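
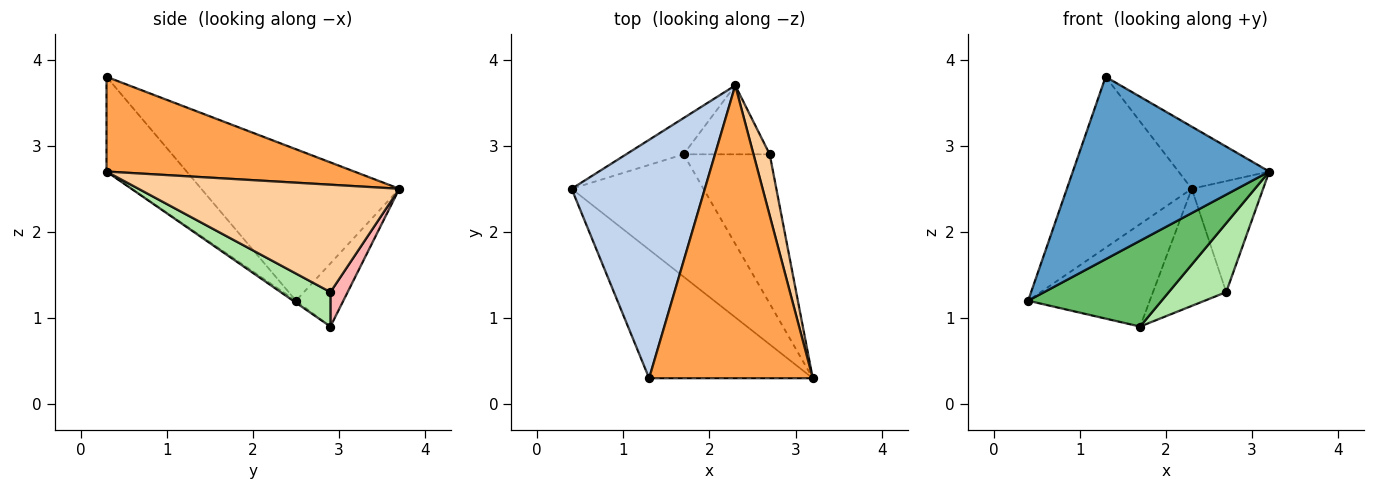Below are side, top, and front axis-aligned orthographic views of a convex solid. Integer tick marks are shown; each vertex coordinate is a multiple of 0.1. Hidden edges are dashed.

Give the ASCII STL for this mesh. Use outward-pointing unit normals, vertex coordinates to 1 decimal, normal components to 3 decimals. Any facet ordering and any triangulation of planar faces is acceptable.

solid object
 facet normal -0.316 -0.775 -0.547
  outer loop
   vertex 1.3 0.3 3.8
   vertex 0.4 2.5 1.2
   vertex 3.2 0.3 2.7
  endloop
 endfacet
 facet normal -0.679 0.428 0.597
  outer loop
   vertex 1.3 0.3 3.8
   vertex 2.3 3.7 2.5
   vertex 0.4 2.5 1.2
  endloop
 endfacet
 facet normal 0.493 0.181 0.851
  outer loop
   vertex 1.3 0.3 3.8
   vertex 3.2 0.3 2.7
   vertex 2.3 3.7 2.5
  endloop
 endfacet
 facet normal 0.954 0.261 0.144
  outer loop
   vertex 2.7 2.9 1.3
   vertex 2.3 3.7 2.5
   vertex 3.2 0.3 2.7
  endloop
 endfacet
 facet normal -0.012 -0.574 -0.819
  outer loop
   vertex 1.7 2.9 0.9
   vertex 3.2 0.3 2.7
   vertex 0.4 2.5 1.2
  endloop
 endfacet
 facet normal 0.341 -0.394 -0.853
  outer loop
   vertex 1.7 2.9 0.9
   vertex 2.7 2.9 1.3
   vertex 3.2 0.3 2.7
  endloop
 endfacet
 facet normal -0.345 0.885 -0.313
  outer loop
   vertex 1.7 2.9 0.9
   vertex 0.4 2.5 1.2
   vertex 2.3 3.7 2.5
  endloop
 endfacet
 facet normal 0.199 0.845 -0.497
  outer loop
   vertex 1.7 2.9 0.9
   vertex 2.3 3.7 2.5
   vertex 2.7 2.9 1.3
  endloop
 endfacet
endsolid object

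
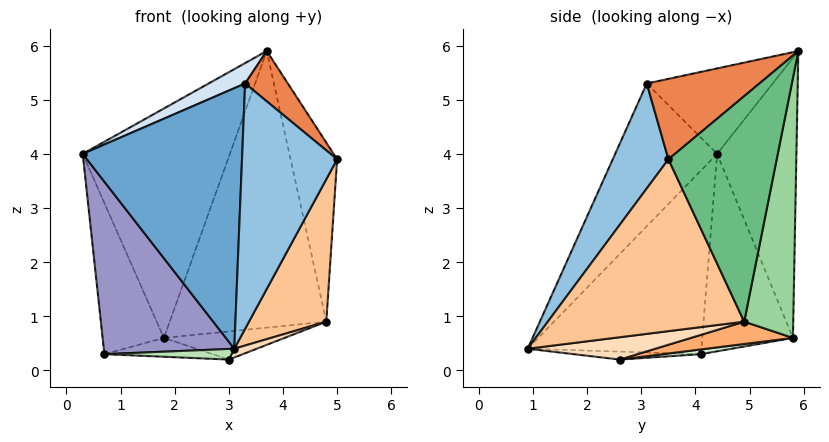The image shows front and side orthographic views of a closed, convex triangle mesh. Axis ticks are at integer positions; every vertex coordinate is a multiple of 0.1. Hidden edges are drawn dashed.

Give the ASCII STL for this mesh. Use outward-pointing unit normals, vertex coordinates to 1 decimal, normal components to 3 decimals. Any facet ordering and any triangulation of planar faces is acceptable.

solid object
 facet normal -0.500 -0.782 0.372
  outer loop
   vertex 3.3 3.1 5.3
   vertex 0.3 4.4 4.0
   vertex 3.1 0.9 0.4
  endloop
 endfacet
 facet normal 0.474 -0.810 0.344
  outer loop
   vertex 3.3 3.1 5.3
   vertex 3.1 0.9 0.4
   vertex 5.0 3.5 3.9
  endloop
 endfacet
 facet normal -0.469 0.870 0.152
  outer loop
   vertex 3.7 5.9 5.9
   vertex 1.8 5.8 0.6
   vertex 0.3 4.4 4.0
  endloop
 endfacet
 facet normal -0.440 -0.128 0.889
  outer loop
   vertex 3.7 5.9 5.9
   vertex 0.3 4.4 4.0
   vertex 3.3 3.1 5.3
  endloop
 endfacet
 facet normal 0.650 -0.247 0.719
  outer loop
   vertex 3.7 5.9 5.9
   vertex 3.3 3.1 5.3
   vertex 5.0 3.5 3.9
  endloop
 endfacet
 facet normal 0.151 0.178 -0.972
  outer loop
   vertex 4.8 4.9 0.9
   vertex 3.0 2.6 0.2
   vertex 1.8 5.8 0.6
  endloop
 endfacet
 facet normal 0.906 -0.357 -0.227
  outer loop
   vertex 4.8 4.9 0.9
   vertex 5.0 3.5 3.9
   vertex 3.1 0.9 0.4
  endloop
 endfacet
 facet normal 0.447 -0.079 -0.891
  outer loop
   vertex 4.8 4.9 0.9
   vertex 3.1 0.9 0.4
   vertex 3.0 2.6 0.2
  endloop
 endfacet
 facet normal 0.912 0.392 0.122
  outer loop
   vertex 4.8 4.9 0.9
   vertex 3.7 5.9 5.9
   vertex 5.0 3.5 3.9
  endloop
 endfacet
 facet normal 0.296 0.947 -0.124
  outer loop
   vertex 4.8 4.9 0.9
   vertex 1.8 5.8 0.6
   vertex 3.7 5.9 5.9
  endloop
 endfacet
 facet normal -0.123 -0.123 -0.985
  outer loop
   vertex 0.7 4.1 0.3
   vertex 3.0 2.6 0.2
   vertex 3.1 0.9 0.4
  endloop
 endfacet
 facet normal 0.050 0.142 -0.989
  outer loop
   vertex 0.7 4.1 0.3
   vertex 1.8 5.8 0.6
   vertex 3.0 2.6 0.2
  endloop
 endfacet
 facet normal -0.799 -0.600 -0.038
  outer loop
   vertex 0.7 4.1 0.3
   vertex 3.1 0.9 0.4
   vertex 0.3 4.4 4.0
  endloop
 endfacet
 facet normal -0.821 0.555 -0.134
  outer loop
   vertex 0.7 4.1 0.3
   vertex 0.3 4.4 4.0
   vertex 1.8 5.8 0.6
  endloop
 endfacet
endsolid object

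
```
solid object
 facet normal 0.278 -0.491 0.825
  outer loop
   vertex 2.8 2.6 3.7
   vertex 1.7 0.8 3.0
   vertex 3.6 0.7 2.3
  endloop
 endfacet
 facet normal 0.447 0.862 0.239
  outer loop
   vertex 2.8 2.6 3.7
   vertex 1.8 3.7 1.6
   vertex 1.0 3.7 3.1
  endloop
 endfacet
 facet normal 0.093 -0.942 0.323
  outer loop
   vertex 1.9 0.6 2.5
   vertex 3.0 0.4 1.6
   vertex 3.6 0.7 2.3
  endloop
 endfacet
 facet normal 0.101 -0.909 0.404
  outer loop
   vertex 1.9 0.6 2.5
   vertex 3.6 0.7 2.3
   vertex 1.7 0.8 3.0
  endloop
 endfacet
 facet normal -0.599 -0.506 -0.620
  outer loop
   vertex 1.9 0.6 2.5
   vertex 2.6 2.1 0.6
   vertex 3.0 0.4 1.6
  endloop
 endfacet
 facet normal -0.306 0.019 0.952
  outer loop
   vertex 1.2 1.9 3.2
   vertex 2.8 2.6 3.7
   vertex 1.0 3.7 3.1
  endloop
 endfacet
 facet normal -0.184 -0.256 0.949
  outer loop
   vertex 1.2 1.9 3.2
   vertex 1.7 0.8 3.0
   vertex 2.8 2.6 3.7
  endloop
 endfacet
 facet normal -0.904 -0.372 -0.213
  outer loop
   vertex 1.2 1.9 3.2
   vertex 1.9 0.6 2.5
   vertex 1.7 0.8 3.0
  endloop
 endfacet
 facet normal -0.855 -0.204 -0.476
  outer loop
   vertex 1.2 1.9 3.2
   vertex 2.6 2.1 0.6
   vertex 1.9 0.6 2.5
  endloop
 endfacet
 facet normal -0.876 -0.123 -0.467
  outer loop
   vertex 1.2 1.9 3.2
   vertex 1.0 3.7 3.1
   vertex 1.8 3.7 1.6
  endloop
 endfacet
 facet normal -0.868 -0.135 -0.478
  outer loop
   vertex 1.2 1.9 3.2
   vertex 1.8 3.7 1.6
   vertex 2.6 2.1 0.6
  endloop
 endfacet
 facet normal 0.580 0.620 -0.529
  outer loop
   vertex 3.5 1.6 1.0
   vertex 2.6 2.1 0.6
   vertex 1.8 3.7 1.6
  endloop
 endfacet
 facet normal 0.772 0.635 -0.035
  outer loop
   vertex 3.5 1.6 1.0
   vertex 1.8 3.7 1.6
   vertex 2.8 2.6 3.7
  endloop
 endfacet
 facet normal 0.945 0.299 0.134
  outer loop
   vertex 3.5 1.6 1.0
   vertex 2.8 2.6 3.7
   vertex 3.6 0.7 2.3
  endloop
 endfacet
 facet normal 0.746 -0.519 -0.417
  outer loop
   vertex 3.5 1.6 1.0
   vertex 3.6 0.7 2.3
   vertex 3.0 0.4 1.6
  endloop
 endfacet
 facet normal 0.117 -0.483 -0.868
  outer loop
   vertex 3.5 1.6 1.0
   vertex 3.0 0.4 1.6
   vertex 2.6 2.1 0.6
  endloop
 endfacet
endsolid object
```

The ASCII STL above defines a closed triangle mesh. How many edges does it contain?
24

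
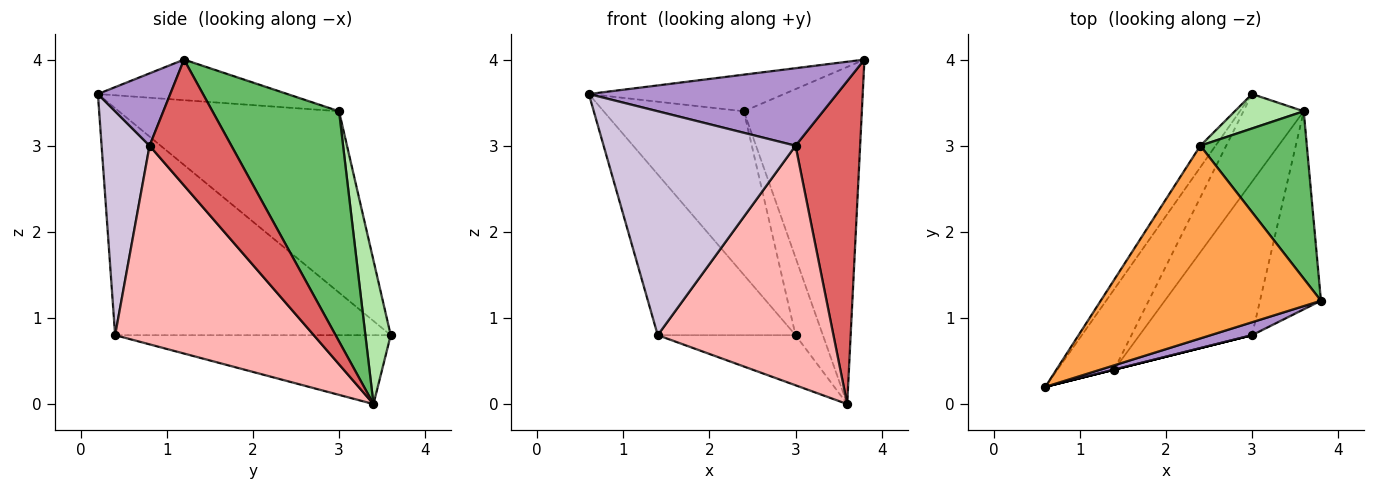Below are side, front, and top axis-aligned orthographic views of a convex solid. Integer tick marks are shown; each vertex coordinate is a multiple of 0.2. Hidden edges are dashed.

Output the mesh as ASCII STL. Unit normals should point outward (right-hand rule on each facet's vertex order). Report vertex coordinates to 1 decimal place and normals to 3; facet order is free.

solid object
 facet normal -0.873 0.436 -0.218
  outer loop
   vertex 1.4 0.4 0.8
   vertex 0.6 0.2 3.6
   vertex 3.0 3.6 0.8
  endloop
 endfacet
 facet normal -0.704 0.352 -0.616
  outer loop
   vertex 1.4 0.4 0.8
   vertex 3.0 3.6 0.8
   vertex 3.6 3.4 0.0
  endloop
 endfacet
 facet normal -0.178 0.184 0.967
  outer loop
   vertex 2.4 3.0 3.4
   vertex 0.6 0.2 3.6
   vertex 3.8 1.2 4.0
  endloop
 endfacet
 facet normal -0.841 0.536 -0.071
  outer loop
   vertex 2.4 3.0 3.4
   vertex 3.0 3.6 0.8
   vertex 0.6 0.2 3.6
  endloop
 endfacet
 facet normal 0.693 0.646 0.321
  outer loop
   vertex 2.4 3.0 3.4
   vertex 3.8 1.2 4.0
   vertex 3.6 3.4 0.0
  endloop
 endfacet
 facet normal 0.646 0.698 0.310
  outer loop
   vertex 2.4 3.0 3.4
   vertex 3.6 3.4 0.0
   vertex 3.0 3.6 0.8
  endloop
 endfacet
 facet normal 0.734 -0.579 -0.355
  outer loop
   vertex 3.0 0.8 3.0
   vertex 3.6 3.4 0.0
   vertex 3.8 1.2 4.0
  endloop
 endfacet
 facet normal 0.690 -0.610 -0.391
  outer loop
   vertex 3.0 0.8 3.0
   vertex 1.4 0.4 0.8
   vertex 3.6 3.4 0.0
  endloop
 endfacet
 facet normal 0.276 -0.948 0.158
  outer loop
   vertex 3.0 0.8 3.0
   vertex 3.8 1.2 4.0
   vertex 0.6 0.2 3.6
  endloop
 endfacet
 facet normal 0.243 -0.970 0.000
  outer loop
   vertex 3.0 0.8 3.0
   vertex 0.6 0.2 3.6
   vertex 1.4 0.4 0.8
  endloop
 endfacet
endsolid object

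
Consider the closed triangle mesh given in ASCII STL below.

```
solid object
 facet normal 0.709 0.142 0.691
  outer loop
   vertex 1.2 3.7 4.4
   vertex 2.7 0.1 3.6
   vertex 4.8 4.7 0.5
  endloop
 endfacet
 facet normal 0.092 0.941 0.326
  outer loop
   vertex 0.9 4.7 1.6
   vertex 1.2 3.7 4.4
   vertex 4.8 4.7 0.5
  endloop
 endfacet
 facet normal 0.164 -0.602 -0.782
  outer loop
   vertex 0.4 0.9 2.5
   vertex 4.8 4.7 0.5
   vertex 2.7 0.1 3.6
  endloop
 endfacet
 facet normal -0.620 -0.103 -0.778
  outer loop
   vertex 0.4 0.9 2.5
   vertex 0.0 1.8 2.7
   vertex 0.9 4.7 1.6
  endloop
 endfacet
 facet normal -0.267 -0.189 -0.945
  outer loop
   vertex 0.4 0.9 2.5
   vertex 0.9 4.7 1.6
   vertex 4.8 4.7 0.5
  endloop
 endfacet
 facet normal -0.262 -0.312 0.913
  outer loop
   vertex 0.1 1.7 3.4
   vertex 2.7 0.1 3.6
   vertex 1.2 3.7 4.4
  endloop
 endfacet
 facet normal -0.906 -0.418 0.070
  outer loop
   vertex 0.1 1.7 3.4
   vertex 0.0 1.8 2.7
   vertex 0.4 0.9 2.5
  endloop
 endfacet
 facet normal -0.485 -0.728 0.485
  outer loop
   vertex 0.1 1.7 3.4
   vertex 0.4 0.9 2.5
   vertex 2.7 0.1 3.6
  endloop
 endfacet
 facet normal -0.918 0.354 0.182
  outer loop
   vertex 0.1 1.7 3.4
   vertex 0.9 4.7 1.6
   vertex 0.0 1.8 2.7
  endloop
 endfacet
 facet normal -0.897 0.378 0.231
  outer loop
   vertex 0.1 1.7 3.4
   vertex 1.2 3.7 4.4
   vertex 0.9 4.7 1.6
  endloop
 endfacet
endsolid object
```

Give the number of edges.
15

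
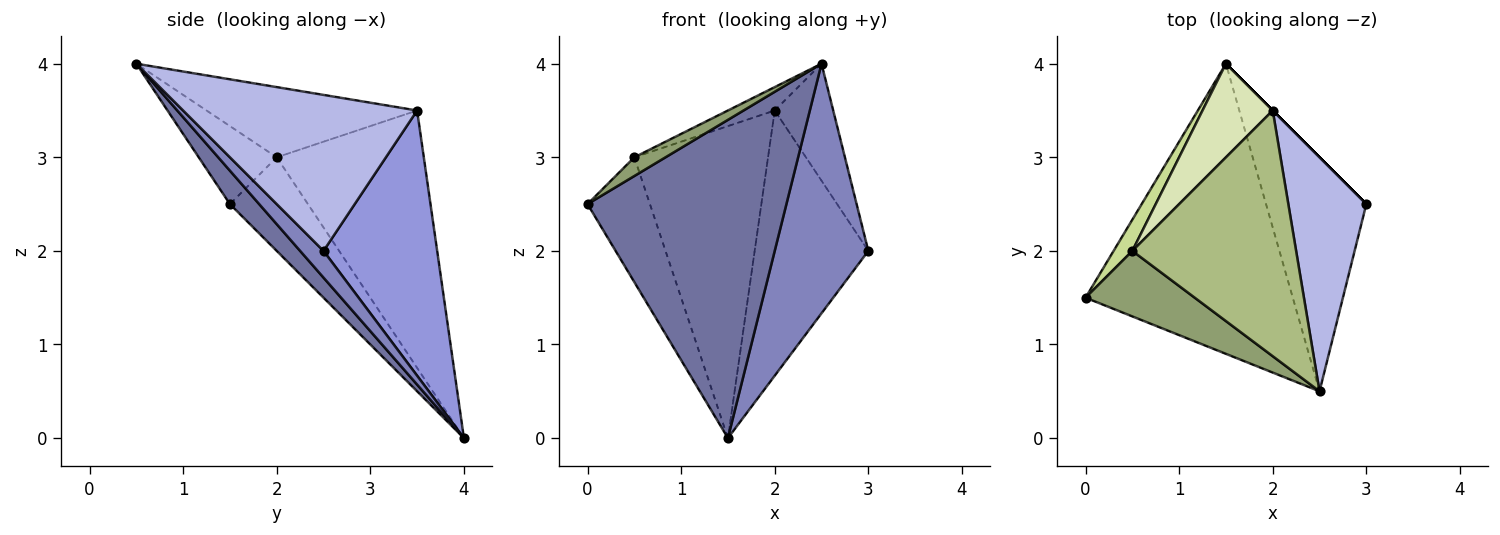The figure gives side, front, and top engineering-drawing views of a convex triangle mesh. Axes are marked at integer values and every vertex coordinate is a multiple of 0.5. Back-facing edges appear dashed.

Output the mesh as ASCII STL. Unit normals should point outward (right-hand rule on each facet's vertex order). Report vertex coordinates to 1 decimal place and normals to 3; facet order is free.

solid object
 facet normal 0.108 -0.735 -0.670
  outer loop
   vertex 2.5 0.5 4.0
   vertex 0.0 1.5 2.5
   vertex 1.5 4.0 0.0
  endloop
 endfacet
 facet normal 0.179 -0.718 -0.673
  outer loop
   vertex 2.5 0.5 4.0
   vertex 1.5 4.0 0.0
   vertex 3.0 2.5 2.0
  endloop
 endfacet
 facet normal 0.707 0.707 0.000
  outer loop
   vertex 2.0 3.5 3.5
   vertex 3.0 2.5 2.0
   vertex 1.5 4.0 0.0
  endloop
 endfacet
 facet normal 0.873 0.218 0.436
  outer loop
   vertex 2.0 3.5 3.5
   vertex 2.5 0.5 4.0
   vertex 3.0 2.5 2.0
  endloop
 endfacet
 facet normal -0.566 -0.226 0.793
  outer loop
   vertex 0.5 2.0 3.0
   vertex 0.0 1.5 2.5
   vertex 2.5 0.5 4.0
  endloop
 endfacet
 facet normal -0.392 0.087 0.916
  outer loop
   vertex 0.5 2.0 3.0
   vertex 2.5 0.5 4.0
   vertex 2.0 3.5 3.5
  endloop
 endfacet
 facet normal -0.772 0.617 0.154
  outer loop
   vertex 0.5 2.0 3.0
   vertex 1.5 4.0 0.0
   vertex 0.0 1.5 2.5
  endloop
 endfacet
 facet normal -0.725 0.659 0.198
  outer loop
   vertex 0.5 2.0 3.0
   vertex 2.0 3.5 3.5
   vertex 1.5 4.0 0.0
  endloop
 endfacet
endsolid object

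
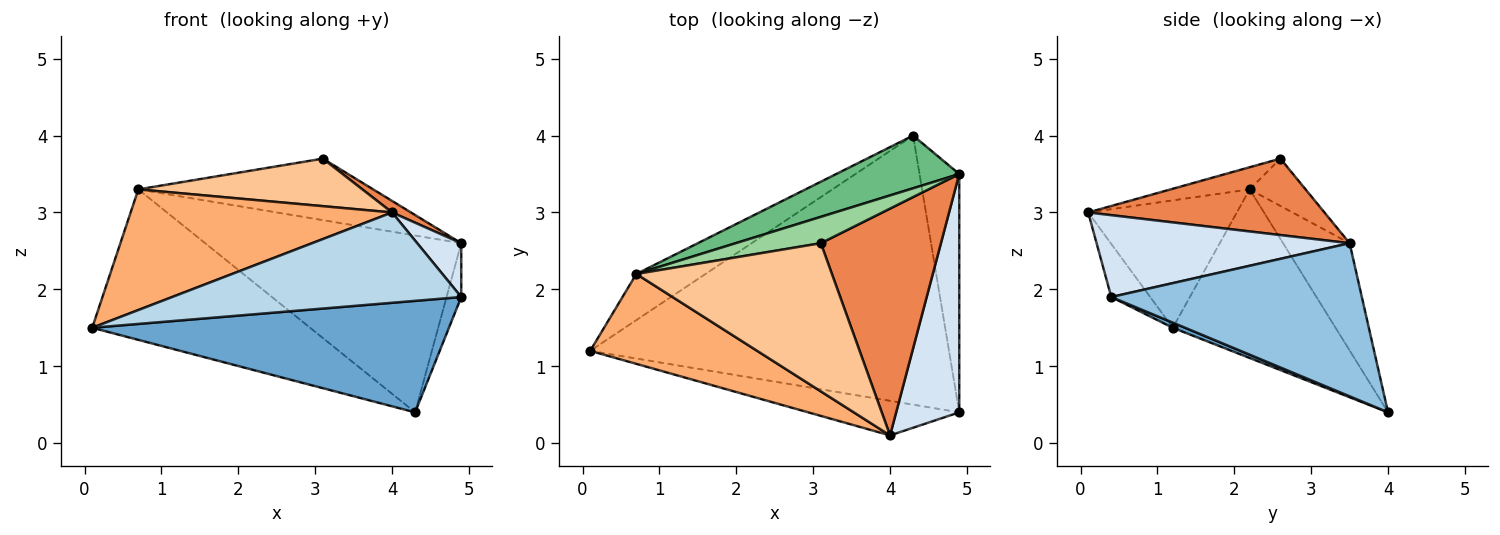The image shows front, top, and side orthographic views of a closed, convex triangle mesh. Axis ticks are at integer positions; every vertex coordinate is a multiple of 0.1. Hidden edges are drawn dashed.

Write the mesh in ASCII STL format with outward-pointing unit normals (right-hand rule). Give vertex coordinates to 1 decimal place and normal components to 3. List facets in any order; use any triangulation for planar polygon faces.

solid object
 facet normal 0.013 -0.383 -0.924
  outer loop
   vertex 4.3 4.0 0.4
   vertex 4.9 0.4 1.9
   vertex 0.1 1.2 1.5
  endloop
 endfacet
 facet normal 0.966 0.057 -0.251
  outer loop
   vertex 4.9 3.5 2.6
   vertex 4.9 0.4 1.9
   vertex 4.3 4.0 0.4
  endloop
 endfacet
 facet normal -0.125 -0.927 -0.355
  outer loop
   vertex 4.0 0.1 3.0
   vertex 0.1 1.2 1.5
   vertex 4.9 0.4 1.9
  endloop
 endfacet
 facet normal 0.785 -0.137 0.605
  outer loop
   vertex 4.0 0.1 3.0
   vertex 4.9 0.4 1.9
   vertex 4.9 3.5 2.6
  endloop
 endfacet
 facet normal 0.536 -0.043 0.843
  outer loop
   vertex 4.0 0.1 3.0
   vertex 4.9 3.5 2.6
   vertex 3.1 2.6 3.7
  endloop
 endfacet
 facet normal -0.415 -0.730 0.544
  outer loop
   vertex 0.7 2.2 3.3
   vertex 0.1 1.2 1.5
   vertex 4.0 0.1 3.0
  endloop
 endfacet
 facet normal -0.107 -0.304 0.947
  outer loop
   vertex 0.7 2.2 3.3
   vertex 4.0 0.1 3.0
   vertex 3.1 2.6 3.7
  endloop
 endfacet
 facet normal -0.581 0.778 -0.239
  outer loop
   vertex 0.7 2.2 3.3
   vertex 4.3 4.0 0.4
   vertex 0.1 1.2 1.5
  endloop
 endfacet
 facet normal -0.242 0.930 0.277
  outer loop
   vertex 0.7 2.2 3.3
   vertex 4.9 3.5 2.6
   vertex 4.3 4.0 0.4
  endloop
 endfacet
 facet normal -0.214 0.898 0.385
  outer loop
   vertex 0.7 2.2 3.3
   vertex 3.1 2.6 3.7
   vertex 4.9 3.5 2.6
  endloop
 endfacet
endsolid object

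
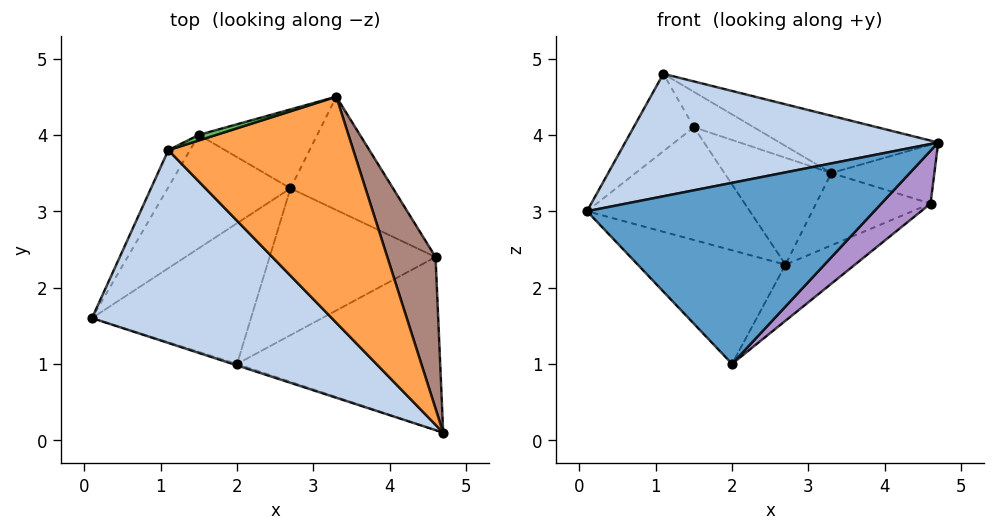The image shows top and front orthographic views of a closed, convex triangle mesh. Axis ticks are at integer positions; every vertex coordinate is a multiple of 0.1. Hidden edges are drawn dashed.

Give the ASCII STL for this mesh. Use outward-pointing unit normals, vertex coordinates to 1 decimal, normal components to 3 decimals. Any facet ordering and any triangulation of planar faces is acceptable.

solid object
 facet normal -0.309 -0.951 -0.008
  outer loop
   vertex 2.0 1.0 1.0
   vertex 4.7 0.1 3.9
   vertex 0.1 1.6 3.0
  endloop
 endfacet
 facet normal -0.322 -0.508 0.799
  outer loop
   vertex 1.1 3.8 4.8
   vertex 0.1 1.6 3.0
   vertex 4.7 0.1 3.9
  endloop
 endfacet
 facet normal 0.443 0.220 0.869
  outer loop
   vertex 1.1 3.8 4.8
   vertex 4.7 0.1 3.9
   vertex 3.3 4.5 3.5
  endloop
 endfacet
 facet normal -0.527 0.534 -0.661
  outer loop
   vertex 2.7 3.3 2.3
   vertex 2.0 1.0 1.0
   vertex 0.1 1.6 3.0
  endloop
 endfacet
 facet normal -0.217 0.964 0.151
  outer loop
   vertex 1.5 4.0 4.1
   vertex 1.1 3.8 4.8
   vertex 3.3 4.5 3.5
  endloop
 endfacet
 facet normal -0.388 0.741 -0.547
  outer loop
   vertex 1.5 4.0 4.1
   vertex 3.3 4.5 3.5
   vertex 2.7 3.3 2.3
  endloop
 endfacet
 facet normal -0.770 0.575 -0.276
  outer loop
   vertex 1.5 4.0 4.1
   vertex 0.1 1.6 3.0
   vertex 1.1 3.8 4.8
  endloop
 endfacet
 facet normal -0.546 0.591 -0.594
  outer loop
   vertex 1.5 4.0 4.1
   vertex 2.7 3.3 2.3
   vertex 0.1 1.6 3.0
  endloop
 endfacet
 facet normal 0.681 -0.214 -0.700
  outer loop
   vertex 4.6 2.4 3.1
   vertex 4.7 0.1 3.9
   vertex 2.0 1.0 1.0
  endloop
 endfacet
 facet normal 0.490 0.311 -0.814
  outer loop
   vertex 4.6 2.4 3.1
   vertex 2.0 1.0 1.0
   vertex 2.7 3.3 2.3
  endloop
 endfacet
 facet normal 0.657 0.273 0.703
  outer loop
   vertex 4.6 2.4 3.1
   vertex 3.3 4.5 3.5
   vertex 4.7 0.1 3.9
  endloop
 endfacet
 facet normal 0.521 0.459 -0.720
  outer loop
   vertex 4.6 2.4 3.1
   vertex 2.7 3.3 2.3
   vertex 3.3 4.5 3.5
  endloop
 endfacet
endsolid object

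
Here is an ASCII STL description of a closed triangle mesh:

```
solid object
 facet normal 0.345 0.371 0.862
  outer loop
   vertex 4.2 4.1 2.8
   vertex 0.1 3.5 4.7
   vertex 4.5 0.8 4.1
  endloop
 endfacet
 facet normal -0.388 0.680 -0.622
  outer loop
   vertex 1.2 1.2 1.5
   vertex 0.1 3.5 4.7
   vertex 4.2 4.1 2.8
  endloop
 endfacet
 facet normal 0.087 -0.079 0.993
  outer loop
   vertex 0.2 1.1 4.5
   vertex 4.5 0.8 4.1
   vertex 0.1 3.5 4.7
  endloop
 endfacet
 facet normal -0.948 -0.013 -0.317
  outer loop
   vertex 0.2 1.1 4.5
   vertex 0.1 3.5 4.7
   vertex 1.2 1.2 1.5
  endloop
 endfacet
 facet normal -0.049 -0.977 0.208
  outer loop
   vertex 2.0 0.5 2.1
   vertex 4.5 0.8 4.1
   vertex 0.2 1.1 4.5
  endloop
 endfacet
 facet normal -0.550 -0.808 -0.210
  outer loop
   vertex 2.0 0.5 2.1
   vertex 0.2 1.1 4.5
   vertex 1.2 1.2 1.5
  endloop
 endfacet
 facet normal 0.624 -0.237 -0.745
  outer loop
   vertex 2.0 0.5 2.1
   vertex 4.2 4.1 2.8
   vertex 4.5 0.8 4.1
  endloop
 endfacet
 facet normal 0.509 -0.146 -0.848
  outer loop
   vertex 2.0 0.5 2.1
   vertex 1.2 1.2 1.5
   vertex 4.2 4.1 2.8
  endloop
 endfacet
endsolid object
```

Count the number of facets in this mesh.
8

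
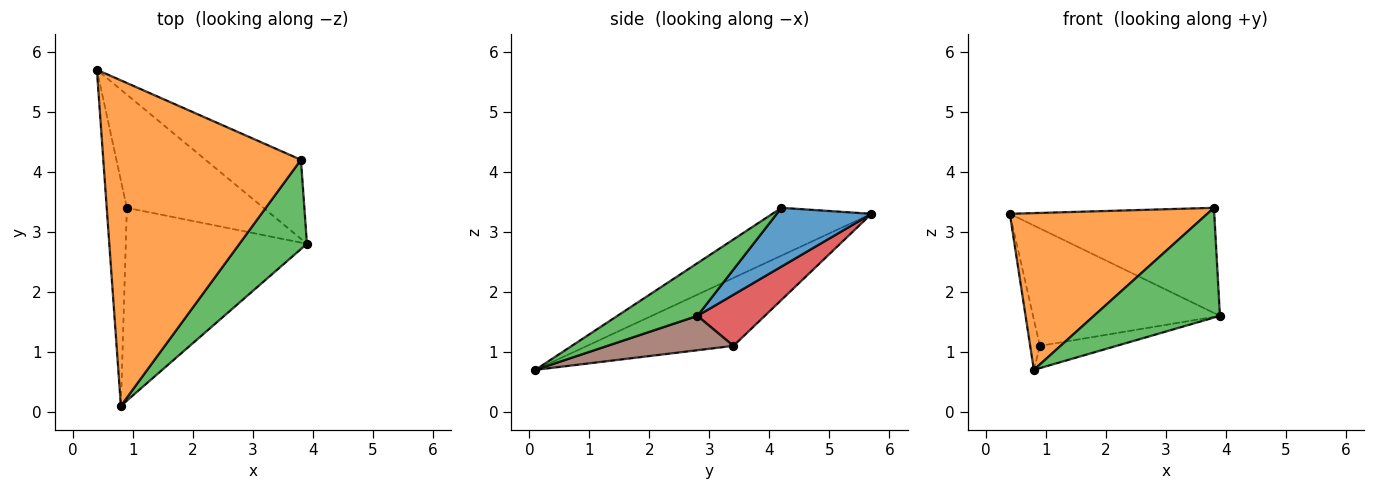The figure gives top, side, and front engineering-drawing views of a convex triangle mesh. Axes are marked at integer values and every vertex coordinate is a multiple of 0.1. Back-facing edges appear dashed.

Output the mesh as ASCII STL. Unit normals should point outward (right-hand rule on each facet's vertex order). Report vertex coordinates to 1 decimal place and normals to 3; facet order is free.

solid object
 facet normal 0.347 0.749 -0.564
  outer loop
   vertex 3.8 4.2 3.4
   vertex 3.9 2.8 1.6
   vertex 0.4 5.7 3.3
  endloop
 endfacet
 facet normal -0.213 -0.424 0.880
  outer loop
   vertex 3.8 4.2 3.4
   vertex 0.4 5.7 3.3
   vertex 0.8 0.1 0.7
  endloop
 endfacet
 facet normal 0.442 -0.696 0.566
  outer loop
   vertex 3.8 4.2 3.4
   vertex 0.8 0.1 0.7
   vertex 3.9 2.8 1.6
  endloop
 endfacet
 facet normal 0.251 0.697 -0.672
  outer loop
   vertex 0.9 3.4 1.1
   vertex 0.4 5.7 3.3
   vertex 3.9 2.8 1.6
  endloop
 endfacet
 facet normal -0.957 0.063 -0.284
  outer loop
   vertex 0.9 3.4 1.1
   vertex 0.8 0.1 0.7
   vertex 0.4 5.7 3.3
  endloop
 endfacet
 facet normal 0.185 0.113 -0.976
  outer loop
   vertex 0.9 3.4 1.1
   vertex 3.9 2.8 1.6
   vertex 0.8 0.1 0.7
  endloop
 endfacet
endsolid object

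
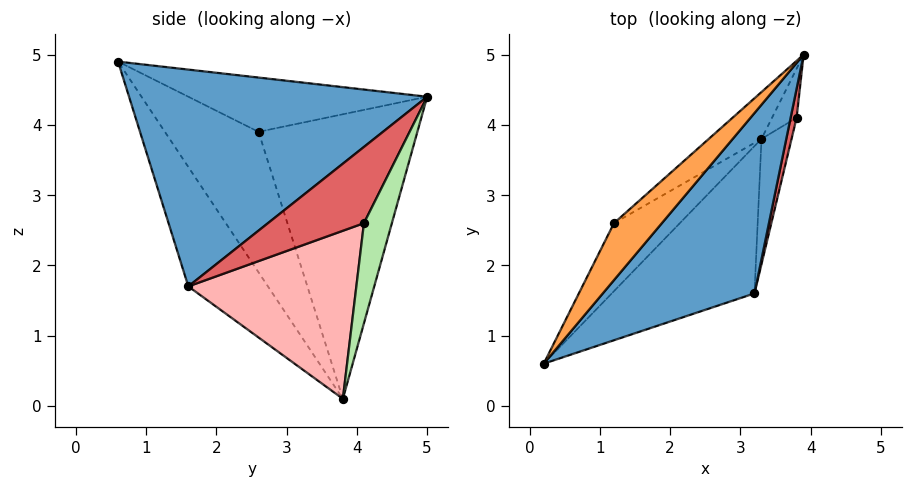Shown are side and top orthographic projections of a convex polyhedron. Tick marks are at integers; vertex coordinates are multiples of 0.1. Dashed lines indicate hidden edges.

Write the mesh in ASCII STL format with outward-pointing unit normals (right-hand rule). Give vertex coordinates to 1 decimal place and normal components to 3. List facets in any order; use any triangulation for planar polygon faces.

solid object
 facet normal 0.695 -0.529 0.486
  outer loop
   vertex 3.2 1.6 1.7
   vertex 3.9 5.0 4.4
   vertex 0.2 0.6 4.9
  endloop
 endfacet
 facet normal -0.567 -0.467 -0.678
  outer loop
   vertex 3.2 1.6 1.7
   vertex 0.2 0.6 4.9
   vertex 3.3 3.8 0.1
  endloop
 endfacet
 facet normal -0.613 0.577 0.541
  outer loop
   vertex 1.2 2.6 3.9
   vertex 0.2 0.6 4.9
   vertex 3.9 5.0 4.4
  endloop
 endfacet
 facet normal -0.880 0.234 -0.413
  outer loop
   vertex 1.2 2.6 3.9
   vertex 3.3 3.8 0.1
   vertex 0.2 0.6 4.9
  endloop
 endfacet
 facet normal -0.647 0.753 -0.120
  outer loop
   vertex 1.2 2.6 3.9
   vertex 3.9 5.0 4.4
   vertex 3.3 3.8 0.1
  endloop
 endfacet
 facet normal 0.911 0.346 -0.224
  outer loop
   vertex 3.8 4.1 2.6
   vertex 3.3 3.8 0.1
   vertex 3.9 5.0 4.4
  endloop
 endfacet
 facet normal 0.963 -0.258 0.076
  outer loop
   vertex 3.8 4.1 2.6
   vertex 3.9 5.0 4.4
   vertex 3.2 1.6 1.7
  endloop
 endfacet
 facet normal 0.970 -0.170 -0.174
  outer loop
   vertex 3.8 4.1 2.6
   vertex 3.2 1.6 1.7
   vertex 3.3 3.8 0.1
  endloop
 endfacet
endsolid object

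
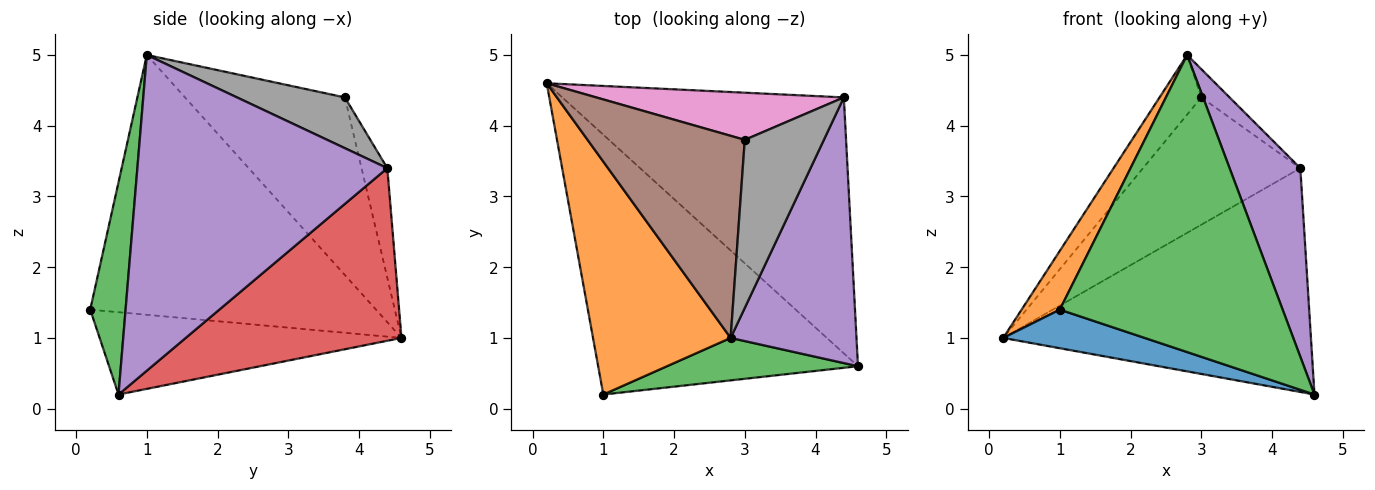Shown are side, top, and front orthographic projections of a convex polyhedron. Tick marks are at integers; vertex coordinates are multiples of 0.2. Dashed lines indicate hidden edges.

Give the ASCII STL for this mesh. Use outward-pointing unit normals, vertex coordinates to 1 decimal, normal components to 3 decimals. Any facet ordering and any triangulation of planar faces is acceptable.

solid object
 facet normal -0.299 -0.140 -0.944
  outer loop
   vertex 1.0 0.2 1.4
   vertex 0.2 4.6 1.0
   vertex 4.6 0.6 0.2
  endloop
 endfacet
 facet normal -0.878 -0.117 0.465
  outer loop
   vertex 2.8 1.0 5.0
   vertex 0.2 4.6 1.0
   vertex 1.0 0.2 1.4
  endloop
 endfacet
 facet normal 0.155 -0.978 0.140
  outer loop
   vertex 2.8 1.0 5.0
   vertex 1.0 0.2 1.4
   vertex 4.6 0.6 0.2
  endloop
 endfacet
 facet normal 0.419 0.598 -0.684
  outer loop
   vertex 4.4 4.4 3.4
   vertex 4.6 0.6 0.2
   vertex 0.2 4.6 1.0
  endloop
 endfacet
 facet normal 0.898 -0.254 0.358
  outer loop
   vertex 4.4 4.4 3.4
   vertex 2.8 1.0 5.0
   vertex 4.6 0.6 0.2
  endloop
 endfacet
 facet normal -0.735 0.192 0.650
  outer loop
   vertex 3.0 3.8 4.4
   vertex 0.2 4.6 1.0
   vertex 2.8 1.0 5.0
  endloop
 endfacet
 facet normal -0.152 0.927 0.343
  outer loop
   vertex 3.0 3.8 4.4
   vertex 4.4 4.4 3.4
   vertex 0.2 4.6 1.0
  endloop
 endfacet
 facet normal 0.535 0.140 0.833
  outer loop
   vertex 3.0 3.8 4.4
   vertex 2.8 1.0 5.0
   vertex 4.4 4.4 3.4
  endloop
 endfacet
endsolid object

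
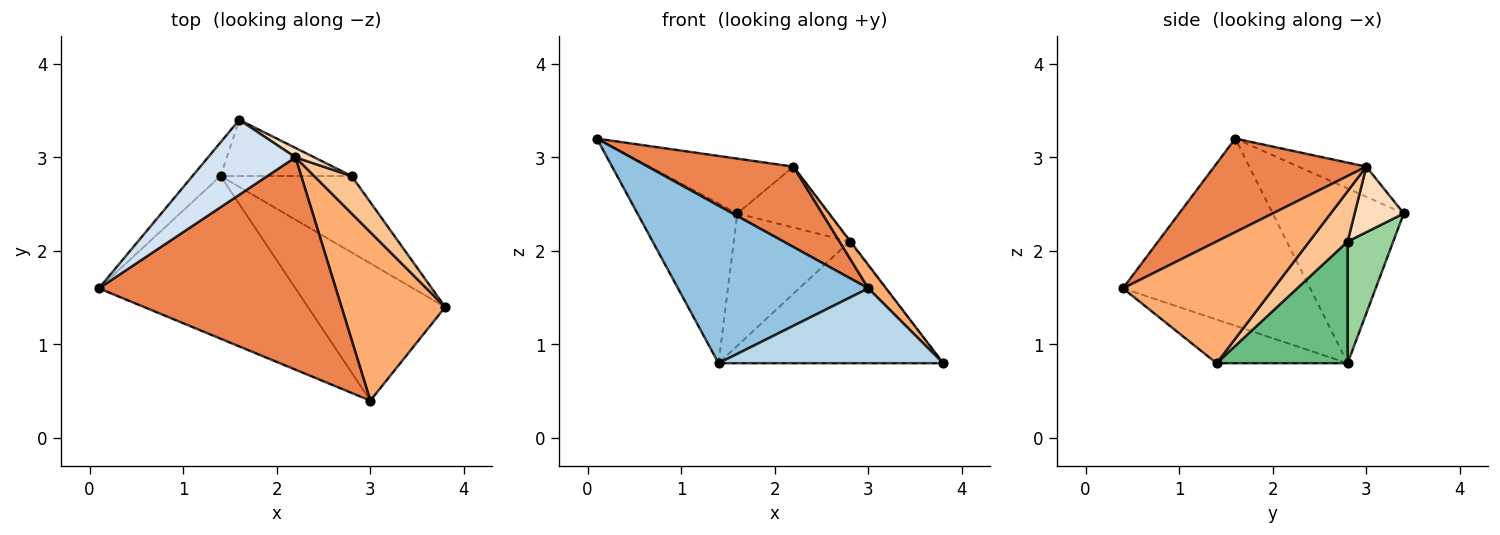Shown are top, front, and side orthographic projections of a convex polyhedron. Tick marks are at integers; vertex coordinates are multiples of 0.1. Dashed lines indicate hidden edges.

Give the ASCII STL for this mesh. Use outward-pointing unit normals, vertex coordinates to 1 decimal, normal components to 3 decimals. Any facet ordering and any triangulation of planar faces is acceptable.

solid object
 facet normal -0.789 0.601 -0.127
  outer loop
   vertex 1.4 2.8 0.8
   vertex 0.1 1.6 3.2
   vertex 1.6 3.4 2.4
  endloop
 endfacet
 facet normal -0.565 -0.574 -0.593
  outer loop
   vertex 1.4 2.8 0.8
   vertex 3.0 0.4 1.6
   vertex 0.1 1.6 3.2
  endloop
 endfacet
 facet normal -0.269 -0.461 -0.846
  outer loop
   vertex 1.4 2.8 0.8
   vertex 3.8 1.4 0.8
   vertex 3.0 0.4 1.6
  endloop
 endfacet
 facet normal -0.268 0.569 0.777
  outer loop
   vertex 2.2 3.0 2.9
   vertex 1.6 3.4 2.4
   vertex 0.1 1.6 3.2
  endloop
 endfacet
 facet normal 0.347 -0.332 0.877
  outer loop
   vertex 2.2 3.0 2.9
   vertex 0.1 1.6 3.2
   vertex 3.0 0.4 1.6
  endloop
 endfacet
 facet normal 0.758 -0.090 0.646
  outer loop
   vertex 2.2 3.0 2.9
   vertex 3.0 0.4 1.6
   vertex 3.8 1.4 0.8
  endloop
 endfacet
 facet normal 0.802 0.019 0.597
  outer loop
   vertex 2.8 2.8 2.1
   vertex 2.2 3.0 2.9
   vertex 3.8 1.4 0.8
  endloop
 endfacet
 facet normal 0.470 0.873 0.134
  outer loop
   vertex 2.8 2.8 2.1
   vertex 1.6 3.4 2.4
   vertex 2.2 3.0 2.9
  endloop
 endfacet
 facet normal 0.443 0.759 -0.477
  outer loop
   vertex 2.8 2.8 2.1
   vertex 3.8 1.4 0.8
   vertex 1.4 2.8 0.8
  endloop
 endfacet
 facet normal 0.341 0.865 -0.367
  outer loop
   vertex 2.8 2.8 2.1
   vertex 1.4 2.8 0.8
   vertex 1.6 3.4 2.4
  endloop
 endfacet
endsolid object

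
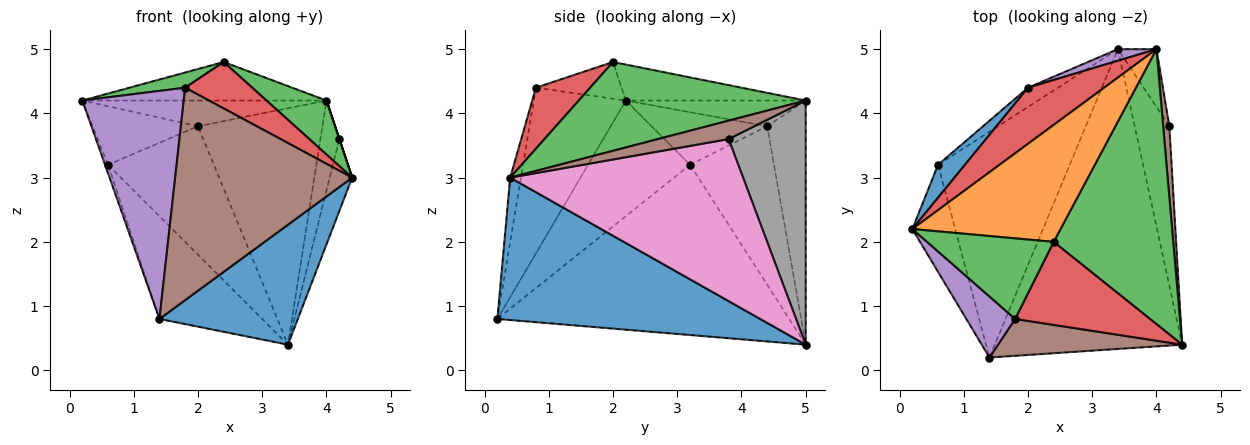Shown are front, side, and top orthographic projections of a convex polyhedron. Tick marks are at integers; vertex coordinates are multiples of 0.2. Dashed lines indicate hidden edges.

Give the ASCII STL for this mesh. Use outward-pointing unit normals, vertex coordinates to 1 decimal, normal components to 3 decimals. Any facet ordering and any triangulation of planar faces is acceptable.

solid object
 facet normal 0.577 -0.303 -0.759
  outer loop
   vertex 1.4 0.2 0.8
   vertex 3.4 5.0 0.4
   vertex 4.4 0.4 3.0
  endloop
 endfacet
 facet normal -0.225 0.305 0.925
  outer loop
   vertex 2.4 2.0 4.8
   vertex 4.0 5.0 4.2
   vertex 0.2 2.2 4.2
  endloop
 endfacet
 facet normal 0.589 -0.156 0.793
  outer loop
   vertex 2.4 2.0 4.8
   vertex 4.4 0.4 3.0
   vertex 4.0 5.0 4.2
  endloop
 endfacet
 facet normal -0.293 0.398 0.869
  outer loop
   vertex 2.0 4.4 3.8
   vertex 0.2 2.2 4.2
   vertex 4.0 5.0 4.2
  endloop
 endfacet
 facet normal -0.296 0.954 0.047
  outer loop
   vertex 2.0 4.4 3.8
   vertex 4.0 5.0 4.2
   vertex 3.4 5.0 0.4
  endloop
 endfacet
 facet normal 0.949 0.000 0.316
  outer loop
   vertex 4.2 3.8 3.6
   vertex 4.0 5.0 4.2
   vertex 4.4 0.4 3.0
  endloop
 endfacet
 facet normal 0.974 0.094 -0.208
  outer loop
   vertex 4.2 3.8 3.6
   vertex 4.4 0.4 3.0
   vertex 3.4 5.0 0.4
  endloop
 endfacet
 facet normal 0.960 0.236 -0.152
  outer loop
   vertex 4.2 3.8 3.6
   vertex 3.4 5.0 0.4
   vertex 4.0 5.0 4.2
  endloop
 endfacet
 facet normal -0.937 0.028 -0.347
  outer loop
   vertex 0.6 3.2 3.2
   vertex 1.4 0.2 0.8
   vertex 0.2 2.2 4.2
  endloop
 endfacet
 facet normal -0.762 0.268 -0.589
  outer loop
   vertex 0.6 3.2 3.2
   vertex 3.4 5.0 0.4
   vertex 1.4 0.2 0.8
  endloop
 endfacet
 facet normal -0.691 0.630 0.353
  outer loop
   vertex 0.6 3.2 3.2
   vertex 0.2 2.2 4.2
   vertex 2.0 4.4 3.8
  endloop
 endfacet
 facet normal -0.617 0.778 -0.117
  outer loop
   vertex 0.6 3.2 3.2
   vertex 2.0 4.4 3.8
   vertex 3.4 5.0 0.4
  endloop
 endfacet
 facet normal -0.274 -0.178 0.945
  outer loop
   vertex 1.8 0.8 4.4
   vertex 2.4 2.0 4.8
   vertex 0.2 2.2 4.2
  endloop
 endfacet
 facet normal 0.367 -0.454 0.812
  outer loop
   vertex 1.8 0.8 4.4
   vertex 4.4 0.4 3.0
   vertex 2.4 2.0 4.8
  endloop
 endfacet
 facet normal -0.660 -0.726 0.194
  outer loop
   vertex 1.8 0.8 4.4
   vertex 0.2 2.2 4.2
   vertex 1.4 0.2 0.8
  endloop
 endfacet
 facet normal -0.059 -0.984 0.171
  outer loop
   vertex 1.8 0.8 4.4
   vertex 1.4 0.2 0.8
   vertex 4.4 0.4 3.0
  endloop
 endfacet
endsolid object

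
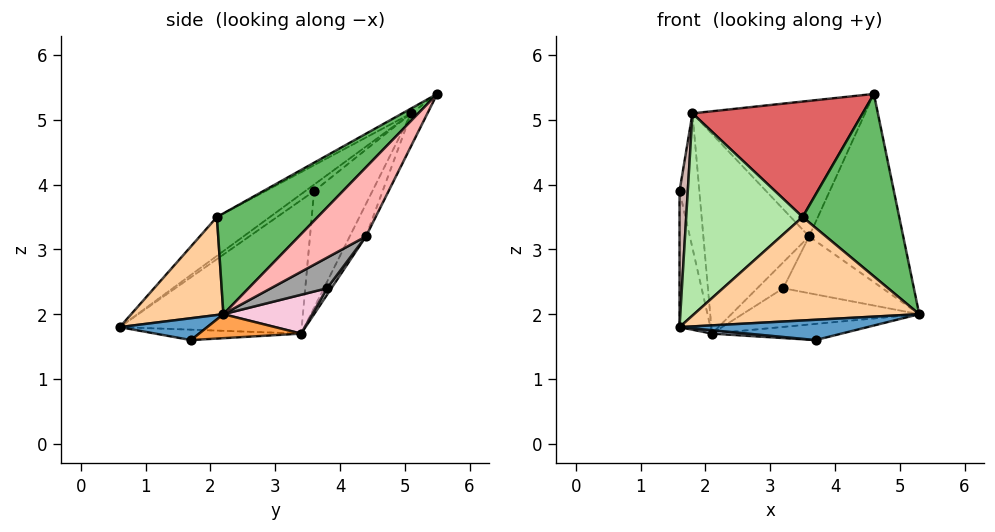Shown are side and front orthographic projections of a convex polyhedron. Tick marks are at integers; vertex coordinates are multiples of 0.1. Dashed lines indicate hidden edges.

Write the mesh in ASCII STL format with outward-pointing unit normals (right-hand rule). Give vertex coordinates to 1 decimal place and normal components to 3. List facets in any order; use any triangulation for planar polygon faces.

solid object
 facet normal 0.369 -0.793 -0.485
  outer loop
   vertex 3.7 1.7 1.6
   vertex 5.3 2.2 2.0
   vertex 1.6 0.6 1.8
  endloop
 endfacet
 facet normal -0.084 -0.021 -0.996
  outer loop
   vertex 2.1 3.4 1.7
   vertex 3.7 1.7 1.6
   vertex 1.6 0.6 1.8
  endloop
 endfacet
 facet normal 0.172 0.218 -0.961
  outer loop
   vertex 2.1 3.4 1.7
   vertex 5.3 2.2 2.0
   vertex 3.7 1.7 1.6
  endloop
 endfacet
 facet normal 0.353 -0.861 0.366
  outer loop
   vertex 3.5 2.1 3.5
   vertex 1.6 0.6 1.8
   vertex 5.3 2.2 2.0
  endloop
 endfacet
 facet normal 0.558 -0.535 0.634
  outer loop
   vertex 3.5 2.1 3.5
   vertex 5.3 2.2 2.0
   vertex 4.6 5.5 5.4
  endloop
 endfacet
 facet normal -0.257 -0.564 0.785
  outer loop
   vertex 1.8 5.1 5.1
   vertex 1.6 0.6 1.8
   vertex 3.5 2.1 3.5
  endloop
 endfacet
 facet normal -0.025 -0.481 0.876
  outer loop
   vertex 1.8 5.1 5.1
   vertex 3.5 2.1 3.5
   vertex 4.6 5.5 5.4
  endloop
 endfacet
 facet normal 0.482 0.676 -0.557
  outer loop
   vertex 3.6 4.4 3.2
   vertex 4.6 5.5 5.4
   vertex 5.3 2.2 2.0
  endloop
 endfacet
 facet normal -0.085 0.906 -0.414
  outer loop
   vertex 3.6 4.4 3.2
   vertex 1.8 5.1 5.1
   vertex 4.6 5.5 5.4
  endloop
 endfacet
 facet normal -0.135 0.881 -0.453
  outer loop
   vertex 3.6 4.4 3.2
   vertex 2.1 3.4 1.7
   vertex 1.8 5.1 5.1
  endloop
 endfacet
 facet normal -0.959 0.163 -0.233
  outer loop
   vertex 1.6 3.6 3.9
   vertex 2.1 3.4 1.7
   vertex 1.6 0.6 1.8
  endloop
 endfacet
 facet normal -0.524 -0.489 0.698
  outer loop
   vertex 1.6 3.6 3.9
   vertex 1.6 0.6 1.8
   vertex 1.8 5.1 5.1
  endloop
 endfacet
 facet normal -0.920 0.313 -0.237
  outer loop
   vertex 1.6 3.6 3.9
   vertex 1.8 5.1 5.1
   vertex 2.1 3.4 1.7
  endloop
 endfacet
 facet normal 0.285 0.567 -0.772
  outer loop
   vertex 3.2 3.8 2.4
   vertex 5.3 2.2 2.0
   vertex 2.1 3.4 1.7
  endloop
 endfacet
 facet normal 0.366 0.647 -0.669
  outer loop
   vertex 3.2 3.8 2.4
   vertex 3.6 4.4 3.2
   vertex 5.3 2.2 2.0
  endloop
 endfacet
 facet normal 0.127 0.762 -0.635
  outer loop
   vertex 3.2 3.8 2.4
   vertex 2.1 3.4 1.7
   vertex 3.6 4.4 3.2
  endloop
 endfacet
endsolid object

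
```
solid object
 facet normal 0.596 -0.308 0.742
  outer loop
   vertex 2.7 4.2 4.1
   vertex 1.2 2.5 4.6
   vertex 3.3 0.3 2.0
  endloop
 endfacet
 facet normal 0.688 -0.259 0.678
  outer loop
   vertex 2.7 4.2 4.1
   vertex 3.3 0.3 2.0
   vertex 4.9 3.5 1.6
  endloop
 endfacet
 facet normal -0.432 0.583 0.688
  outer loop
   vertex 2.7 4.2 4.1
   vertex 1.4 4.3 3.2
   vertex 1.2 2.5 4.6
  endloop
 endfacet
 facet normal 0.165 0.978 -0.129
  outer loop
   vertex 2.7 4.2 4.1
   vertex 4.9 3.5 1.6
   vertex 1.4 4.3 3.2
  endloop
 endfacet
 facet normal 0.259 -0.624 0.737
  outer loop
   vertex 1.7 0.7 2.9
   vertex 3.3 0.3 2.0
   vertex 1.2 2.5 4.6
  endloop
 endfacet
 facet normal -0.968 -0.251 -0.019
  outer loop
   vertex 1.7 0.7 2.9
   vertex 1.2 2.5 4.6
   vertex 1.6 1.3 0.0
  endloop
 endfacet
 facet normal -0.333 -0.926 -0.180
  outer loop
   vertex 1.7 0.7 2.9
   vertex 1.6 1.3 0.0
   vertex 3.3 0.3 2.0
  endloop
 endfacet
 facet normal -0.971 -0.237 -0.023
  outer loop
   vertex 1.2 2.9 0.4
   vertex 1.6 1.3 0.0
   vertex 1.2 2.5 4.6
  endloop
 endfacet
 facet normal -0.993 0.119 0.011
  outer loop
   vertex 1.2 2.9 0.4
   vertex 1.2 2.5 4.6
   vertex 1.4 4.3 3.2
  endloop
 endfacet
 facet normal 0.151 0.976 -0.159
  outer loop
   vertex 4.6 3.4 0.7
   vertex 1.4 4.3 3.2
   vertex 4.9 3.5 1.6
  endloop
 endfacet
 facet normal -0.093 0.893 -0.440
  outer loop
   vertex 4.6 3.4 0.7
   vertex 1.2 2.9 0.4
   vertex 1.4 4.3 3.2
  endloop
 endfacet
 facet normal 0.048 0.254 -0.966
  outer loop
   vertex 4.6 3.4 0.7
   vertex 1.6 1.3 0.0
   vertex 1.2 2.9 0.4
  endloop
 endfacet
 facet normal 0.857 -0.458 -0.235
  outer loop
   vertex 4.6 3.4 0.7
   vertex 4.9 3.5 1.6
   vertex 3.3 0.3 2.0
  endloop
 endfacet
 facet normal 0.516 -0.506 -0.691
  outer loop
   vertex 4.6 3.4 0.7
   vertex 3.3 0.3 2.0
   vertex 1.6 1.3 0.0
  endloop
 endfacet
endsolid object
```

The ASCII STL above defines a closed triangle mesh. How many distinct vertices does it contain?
9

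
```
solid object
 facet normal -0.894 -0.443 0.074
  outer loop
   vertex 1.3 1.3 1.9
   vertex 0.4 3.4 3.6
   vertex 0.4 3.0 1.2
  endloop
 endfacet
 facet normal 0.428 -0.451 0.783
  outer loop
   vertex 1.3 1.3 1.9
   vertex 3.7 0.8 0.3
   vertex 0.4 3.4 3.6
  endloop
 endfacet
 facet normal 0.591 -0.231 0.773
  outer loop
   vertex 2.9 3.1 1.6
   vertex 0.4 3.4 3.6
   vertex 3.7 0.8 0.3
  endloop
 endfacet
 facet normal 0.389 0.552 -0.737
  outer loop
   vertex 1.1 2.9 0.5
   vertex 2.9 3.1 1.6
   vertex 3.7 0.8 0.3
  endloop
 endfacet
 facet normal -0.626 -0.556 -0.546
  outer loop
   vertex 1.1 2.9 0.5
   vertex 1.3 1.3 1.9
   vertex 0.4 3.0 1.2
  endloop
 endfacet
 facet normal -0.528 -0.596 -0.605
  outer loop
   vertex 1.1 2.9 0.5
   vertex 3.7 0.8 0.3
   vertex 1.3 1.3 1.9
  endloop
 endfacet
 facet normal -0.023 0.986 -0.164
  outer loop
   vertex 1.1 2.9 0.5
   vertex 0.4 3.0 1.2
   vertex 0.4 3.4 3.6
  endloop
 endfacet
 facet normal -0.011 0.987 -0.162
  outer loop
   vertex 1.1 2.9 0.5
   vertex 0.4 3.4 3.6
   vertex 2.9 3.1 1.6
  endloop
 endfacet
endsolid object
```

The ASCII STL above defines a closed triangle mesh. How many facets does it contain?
8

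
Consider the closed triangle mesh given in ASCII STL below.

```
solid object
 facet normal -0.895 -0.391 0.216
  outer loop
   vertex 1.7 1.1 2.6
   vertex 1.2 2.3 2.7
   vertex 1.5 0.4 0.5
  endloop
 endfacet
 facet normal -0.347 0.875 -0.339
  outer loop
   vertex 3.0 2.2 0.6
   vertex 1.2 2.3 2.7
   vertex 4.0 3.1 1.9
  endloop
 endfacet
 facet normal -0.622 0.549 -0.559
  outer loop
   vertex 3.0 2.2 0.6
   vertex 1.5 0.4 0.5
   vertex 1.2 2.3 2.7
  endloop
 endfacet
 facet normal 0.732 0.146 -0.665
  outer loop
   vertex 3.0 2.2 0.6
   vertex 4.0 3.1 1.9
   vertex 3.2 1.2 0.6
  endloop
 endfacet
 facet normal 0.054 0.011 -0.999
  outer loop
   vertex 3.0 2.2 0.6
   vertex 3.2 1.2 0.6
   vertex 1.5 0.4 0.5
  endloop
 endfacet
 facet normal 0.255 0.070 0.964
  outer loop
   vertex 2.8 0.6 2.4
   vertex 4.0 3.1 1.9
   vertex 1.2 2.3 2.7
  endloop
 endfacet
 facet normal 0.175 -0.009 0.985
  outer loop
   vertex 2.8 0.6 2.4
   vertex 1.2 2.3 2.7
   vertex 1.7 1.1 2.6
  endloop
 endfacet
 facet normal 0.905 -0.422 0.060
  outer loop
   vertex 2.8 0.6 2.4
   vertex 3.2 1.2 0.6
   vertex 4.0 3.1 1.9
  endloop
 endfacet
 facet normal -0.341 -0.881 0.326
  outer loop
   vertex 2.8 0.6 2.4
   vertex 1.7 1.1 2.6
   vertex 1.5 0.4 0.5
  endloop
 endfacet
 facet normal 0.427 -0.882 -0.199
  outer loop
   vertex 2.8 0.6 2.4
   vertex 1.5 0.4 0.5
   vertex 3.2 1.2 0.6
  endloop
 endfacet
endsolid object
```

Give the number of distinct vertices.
7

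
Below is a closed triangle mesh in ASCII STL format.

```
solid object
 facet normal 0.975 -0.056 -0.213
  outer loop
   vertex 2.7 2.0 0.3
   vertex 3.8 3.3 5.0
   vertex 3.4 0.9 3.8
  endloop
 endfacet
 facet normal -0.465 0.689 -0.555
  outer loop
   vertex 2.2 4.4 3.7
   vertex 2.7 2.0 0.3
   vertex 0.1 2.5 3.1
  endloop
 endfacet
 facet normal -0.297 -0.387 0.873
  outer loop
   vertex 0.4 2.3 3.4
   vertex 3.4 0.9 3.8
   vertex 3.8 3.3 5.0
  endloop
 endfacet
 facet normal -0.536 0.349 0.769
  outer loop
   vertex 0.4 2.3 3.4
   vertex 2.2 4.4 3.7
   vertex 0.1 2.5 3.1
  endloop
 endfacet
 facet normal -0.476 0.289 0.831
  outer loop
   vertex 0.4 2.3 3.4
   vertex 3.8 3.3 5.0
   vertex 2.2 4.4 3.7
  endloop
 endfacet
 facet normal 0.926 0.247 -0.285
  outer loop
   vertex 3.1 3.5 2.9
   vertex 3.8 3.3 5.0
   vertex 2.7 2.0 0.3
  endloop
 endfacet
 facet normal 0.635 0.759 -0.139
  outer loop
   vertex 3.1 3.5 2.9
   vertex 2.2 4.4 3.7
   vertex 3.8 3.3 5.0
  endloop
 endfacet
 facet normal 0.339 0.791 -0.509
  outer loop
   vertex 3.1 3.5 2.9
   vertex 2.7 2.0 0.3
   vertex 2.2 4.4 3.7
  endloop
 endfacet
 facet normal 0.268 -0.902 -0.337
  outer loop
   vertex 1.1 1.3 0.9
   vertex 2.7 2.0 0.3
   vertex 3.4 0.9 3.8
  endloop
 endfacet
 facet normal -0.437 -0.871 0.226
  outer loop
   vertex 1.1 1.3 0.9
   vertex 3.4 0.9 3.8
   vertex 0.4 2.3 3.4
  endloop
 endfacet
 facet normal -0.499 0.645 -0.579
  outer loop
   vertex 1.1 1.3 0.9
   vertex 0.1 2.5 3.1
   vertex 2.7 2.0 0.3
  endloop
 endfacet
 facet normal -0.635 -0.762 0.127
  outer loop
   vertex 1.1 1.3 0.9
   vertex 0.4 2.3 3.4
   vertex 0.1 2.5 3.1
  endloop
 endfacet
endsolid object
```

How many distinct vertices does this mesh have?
8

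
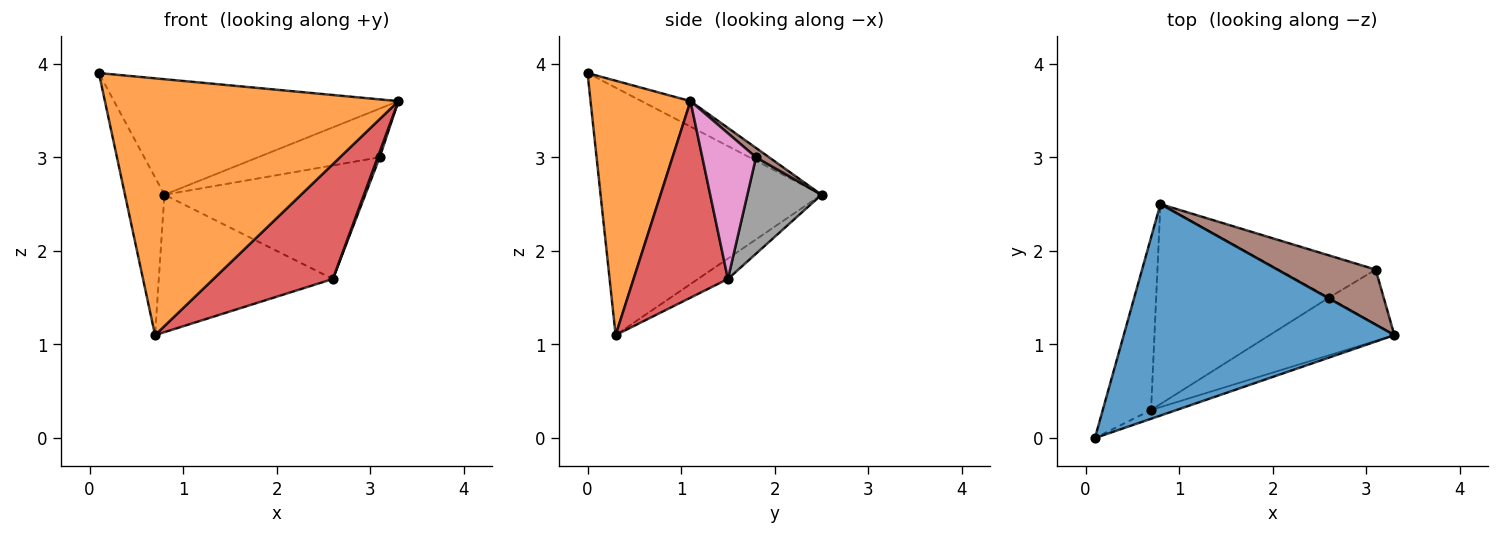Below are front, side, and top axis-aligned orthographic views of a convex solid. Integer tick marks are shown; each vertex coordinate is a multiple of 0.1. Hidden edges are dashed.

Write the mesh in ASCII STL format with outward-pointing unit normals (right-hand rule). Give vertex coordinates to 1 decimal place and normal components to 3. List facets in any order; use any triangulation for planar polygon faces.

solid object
 facet normal -0.082 0.478 0.875
  outer loop
   vertex 0.8 2.5 2.6
   vertex 0.1 0.0 3.9
   vertex 3.3 1.1 3.6
  endloop
 endfacet
 facet normal 0.322 -0.946 -0.032
  outer loop
   vertex 0.7 0.3 1.1
   vertex 3.3 1.1 3.6
   vertex 0.1 0.0 3.9
  endloop
 endfacet
 facet normal -0.967 0.173 -0.189
  outer loop
   vertex 0.7 0.3 1.1
   vertex 0.1 0.0 3.9
   vertex 0.8 2.5 2.6
  endloop
 endfacet
 facet normal 0.577 -0.730 -0.366
  outer loop
   vertex 2.6 1.5 1.7
   vertex 3.3 1.1 3.6
   vertex 0.7 0.3 1.1
  endloop
 endfacet
 facet normal -0.097 0.564 -0.820
  outer loop
   vertex 2.6 1.5 1.7
   vertex 0.7 0.3 1.1
   vertex 0.8 2.5 2.6
  endloop
 endfacet
 facet normal 0.071 0.661 0.747
  outer loop
   vertex 3.1 1.8 3.0
   vertex 0.8 2.5 2.6
   vertex 3.3 1.1 3.6
  endloop
 endfacet
 facet normal 0.935 -0.034 -0.352
  outer loop
   vertex 3.1 1.8 3.0
   vertex 3.3 1.1 3.6
   vertex 2.6 1.5 1.7
  endloop
 endfacet
 facet normal 0.327 0.886 -0.330
  outer loop
   vertex 3.1 1.8 3.0
   vertex 2.6 1.5 1.7
   vertex 0.8 2.5 2.6
  endloop
 endfacet
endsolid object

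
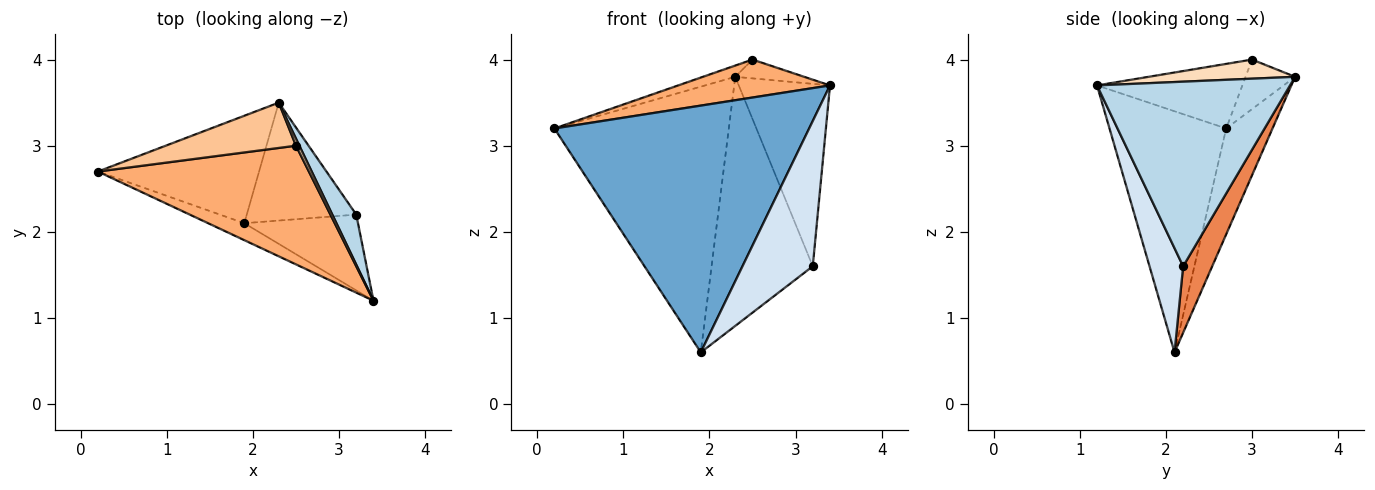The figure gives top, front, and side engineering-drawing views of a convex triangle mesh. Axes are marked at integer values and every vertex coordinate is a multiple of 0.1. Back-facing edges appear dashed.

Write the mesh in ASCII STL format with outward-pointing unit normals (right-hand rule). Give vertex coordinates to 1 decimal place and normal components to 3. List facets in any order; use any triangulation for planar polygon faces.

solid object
 facet normal -0.416 -0.907 -0.062
  outer loop
   vertex 1.9 2.1 0.6
   vertex 3.4 1.2 3.7
   vertex 0.2 2.7 3.2
  endloop
 endfacet
 facet normal -0.239 0.900 -0.364
  outer loop
   vertex 1.9 2.1 0.6
   vertex 0.2 2.7 3.2
   vertex 2.3 3.5 3.8
  endloop
 endfacet
 facet normal 0.898 0.424 0.117
  outer loop
   vertex 3.2 2.2 1.6
   vertex 2.3 3.5 3.8
   vertex 3.4 1.2 3.7
  endloop
 endfacet
 facet normal 0.390 -0.816 -0.426
  outer loop
   vertex 3.2 2.2 1.6
   vertex 3.4 1.2 3.7
   vertex 1.9 2.1 0.6
  endloop
 endfacet
 facet normal 0.251 0.875 -0.414
  outer loop
   vertex 3.2 2.2 1.6
   vertex 1.9 2.1 0.6
   vertex 2.3 3.5 3.8
  endloop
 endfacet
 facet normal -0.280 -0.292 0.914
  outer loop
   vertex 2.5 3.0 4.0
   vertex 0.2 2.7 3.2
   vertex 3.4 1.2 3.7
  endloop
 endfacet
 facet normal -0.346 0.226 0.911
  outer loop
   vertex 2.5 3.0 4.0
   vertex 2.3 3.5 3.8
   vertex 0.2 2.7 3.2
  endloop
 endfacet
 facet normal 0.894 0.420 0.158
  outer loop
   vertex 2.5 3.0 4.0
   vertex 3.4 1.2 3.7
   vertex 2.3 3.5 3.8
  endloop
 endfacet
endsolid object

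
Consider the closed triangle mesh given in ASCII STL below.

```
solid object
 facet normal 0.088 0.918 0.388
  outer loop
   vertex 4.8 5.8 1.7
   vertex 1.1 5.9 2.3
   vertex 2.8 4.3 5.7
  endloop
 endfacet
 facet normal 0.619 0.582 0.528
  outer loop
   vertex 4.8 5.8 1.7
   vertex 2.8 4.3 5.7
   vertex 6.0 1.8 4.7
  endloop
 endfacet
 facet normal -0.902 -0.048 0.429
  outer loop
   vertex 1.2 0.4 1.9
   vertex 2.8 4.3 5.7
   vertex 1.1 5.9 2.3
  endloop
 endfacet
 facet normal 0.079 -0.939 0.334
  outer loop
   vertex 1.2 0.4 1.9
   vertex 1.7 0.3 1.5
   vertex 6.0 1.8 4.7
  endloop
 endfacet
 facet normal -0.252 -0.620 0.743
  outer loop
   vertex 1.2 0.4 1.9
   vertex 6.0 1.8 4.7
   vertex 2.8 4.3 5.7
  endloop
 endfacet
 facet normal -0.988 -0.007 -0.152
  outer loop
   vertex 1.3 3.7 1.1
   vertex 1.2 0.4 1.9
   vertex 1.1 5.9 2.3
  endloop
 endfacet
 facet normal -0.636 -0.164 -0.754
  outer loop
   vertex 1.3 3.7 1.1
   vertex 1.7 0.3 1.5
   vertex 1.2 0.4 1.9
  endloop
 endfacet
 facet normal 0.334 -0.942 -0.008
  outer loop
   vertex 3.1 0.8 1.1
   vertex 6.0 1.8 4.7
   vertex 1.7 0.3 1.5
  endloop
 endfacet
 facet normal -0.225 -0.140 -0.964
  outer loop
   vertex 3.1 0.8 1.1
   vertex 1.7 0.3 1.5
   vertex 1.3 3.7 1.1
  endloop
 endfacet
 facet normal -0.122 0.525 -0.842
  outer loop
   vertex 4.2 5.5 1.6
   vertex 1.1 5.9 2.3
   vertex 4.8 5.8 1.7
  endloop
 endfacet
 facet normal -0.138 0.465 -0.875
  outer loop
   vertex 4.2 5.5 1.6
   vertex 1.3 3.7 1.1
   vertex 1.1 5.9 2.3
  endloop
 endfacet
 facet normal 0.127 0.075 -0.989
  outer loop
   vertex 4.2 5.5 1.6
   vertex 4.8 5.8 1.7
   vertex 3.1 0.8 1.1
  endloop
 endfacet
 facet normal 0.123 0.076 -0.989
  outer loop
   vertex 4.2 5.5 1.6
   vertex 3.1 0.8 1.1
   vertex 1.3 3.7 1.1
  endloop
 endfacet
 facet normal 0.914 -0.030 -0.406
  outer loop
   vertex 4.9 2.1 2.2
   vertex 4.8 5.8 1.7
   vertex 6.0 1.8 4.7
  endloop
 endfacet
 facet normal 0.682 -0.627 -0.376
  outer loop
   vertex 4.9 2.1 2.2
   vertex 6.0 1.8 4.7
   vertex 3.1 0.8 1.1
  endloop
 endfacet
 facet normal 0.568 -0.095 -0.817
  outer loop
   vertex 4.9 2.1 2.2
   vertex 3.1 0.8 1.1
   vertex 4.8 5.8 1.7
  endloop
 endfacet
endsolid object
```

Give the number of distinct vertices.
10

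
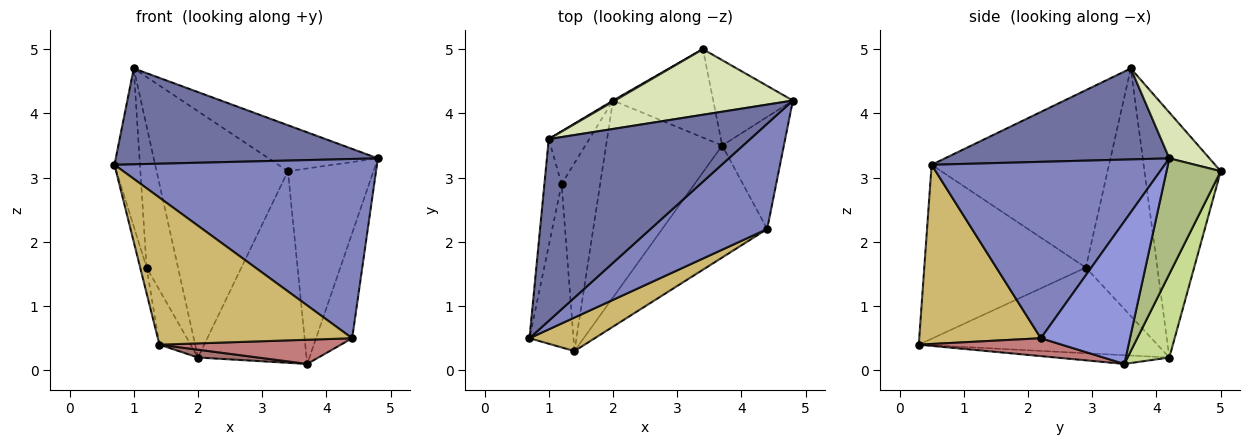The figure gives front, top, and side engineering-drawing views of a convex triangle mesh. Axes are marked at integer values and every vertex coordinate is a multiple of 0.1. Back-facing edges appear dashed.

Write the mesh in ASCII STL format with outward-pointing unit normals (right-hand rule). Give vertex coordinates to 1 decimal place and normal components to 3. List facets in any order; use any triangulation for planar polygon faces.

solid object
 facet normal 0.371 -0.433 0.821
  outer loop
   vertex 1.0 3.6 4.7
   vertex 0.7 0.5 3.2
   vertex 4.8 4.2 3.3
  endloop
 endfacet
 facet normal 0.608 -0.685 0.402
  outer loop
   vertex 4.4 2.2 0.5
   vertex 4.8 4.2 3.3
   vertex 0.7 0.5 3.2
  endloop
 endfacet
 facet normal 0.860 0.349 -0.372
  outer loop
   vertex 4.4 2.2 0.5
   vertex 3.7 3.5 0.1
   vertex 4.8 4.2 3.3
  endloop
 endfacet
 facet normal -0.985 0.142 -0.096
  outer loop
   vertex 1.2 2.9 1.6
   vertex 0.7 0.5 3.2
   vertex 1.0 3.6 4.7
  endloop
 endfacet
 facet normal -0.905 0.398 -0.148
  outer loop
   vertex 1.2 2.9 1.6
   vertex 1.0 3.6 4.7
   vertex 2.0 4.2 0.2
  endloop
 endfacet
 facet normal 0.502 0.792 -0.346
  outer loop
   vertex 3.4 5.0 3.1
   vertex 4.8 4.2 3.3
   vertex 3.7 3.5 0.1
  endloop
 endfacet
 facet normal 0.330 0.857 -0.396
  outer loop
   vertex 3.4 5.0 3.1
   vertex 3.7 3.5 0.1
   vertex 2.0 4.2 0.2
  endloop
 endfacet
 facet normal 0.206 0.562 0.801
  outer loop
   vertex 3.4 5.0 3.1
   vertex 1.0 3.6 4.7
   vertex 4.8 4.2 3.3
  endloop
 endfacet
 facet normal -0.502 0.865 0.004
  outer loop
   vertex 3.4 5.0 3.1
   vertex 2.0 4.2 0.2
   vertex 1.0 3.6 4.7
  endloop
 endfacet
 facet normal 0.521 -0.832 0.190
  outer loop
   vertex 1.4 0.3 0.4
   vertex 4.4 2.2 0.5
   vertex 0.7 0.5 3.2
  endloop
 endfacet
 facet normal -0.969 0.039 -0.245
  outer loop
   vertex 1.4 0.3 0.4
   vertex 0.7 0.5 3.2
   vertex 1.2 2.9 1.6
  endloop
 endfacet
 facet normal -0.906 0.118 -0.407
  outer loop
   vertex 1.4 0.3 0.4
   vertex 1.2 2.9 1.6
   vertex 2.0 4.2 0.2
  endloop
 endfacet
 facet normal -0.075 -0.040 -0.996
  outer loop
   vertex 1.4 0.3 0.4
   vertex 2.0 4.2 0.2
   vertex 3.7 3.5 0.1
  endloop
 endfacet
 facet normal 0.164 -0.208 -0.964
  outer loop
   vertex 1.4 0.3 0.4
   vertex 3.7 3.5 0.1
   vertex 4.4 2.2 0.5
  endloop
 endfacet
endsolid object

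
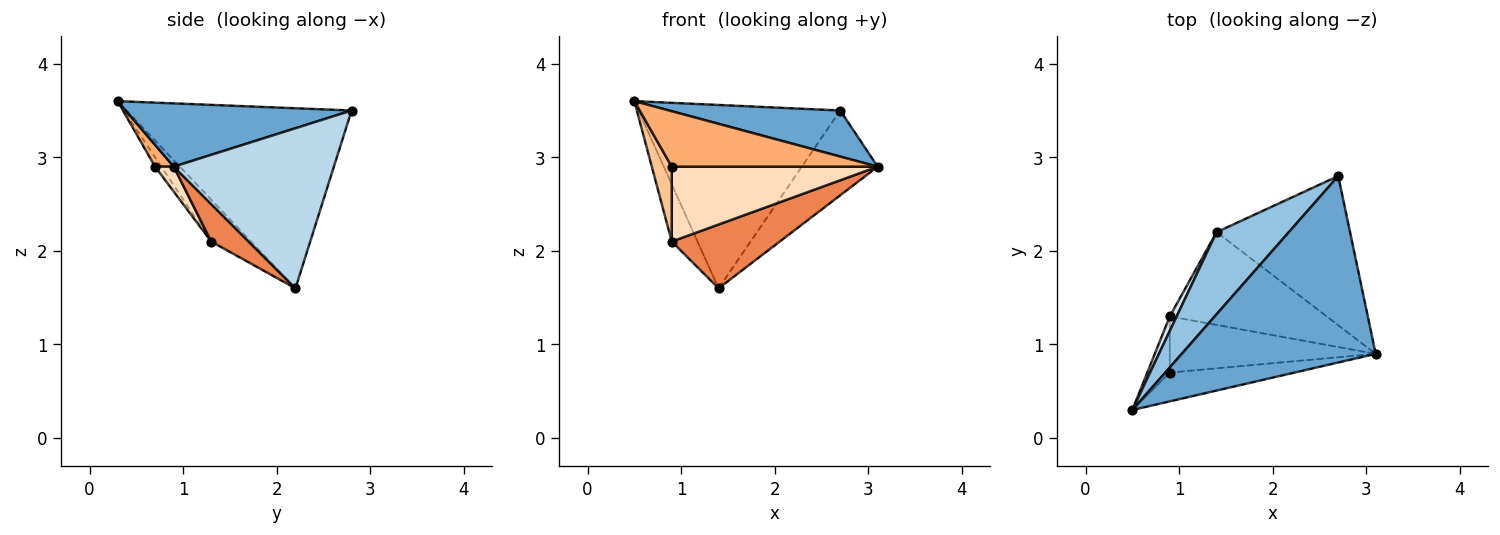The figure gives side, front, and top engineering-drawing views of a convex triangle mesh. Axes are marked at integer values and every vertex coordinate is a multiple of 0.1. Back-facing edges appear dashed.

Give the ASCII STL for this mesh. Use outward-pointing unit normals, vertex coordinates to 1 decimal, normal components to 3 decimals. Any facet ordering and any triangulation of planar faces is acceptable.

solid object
 facet normal 0.302 -0.229 0.925
  outer loop
   vertex 2.7 2.8 3.5
   vertex 0.5 0.3 3.6
   vertex 3.1 0.9 2.9
  endloop
 endfacet
 facet normal -0.714 0.639 0.286
  outer loop
   vertex 1.4 2.2 1.6
   vertex 0.5 0.3 3.6
   vertex 2.7 2.8 3.5
  endloop
 endfacet
 facet normal 0.722 0.342 -0.602
  outer loop
   vertex 1.4 2.2 1.6
   vertex 2.7 2.8 3.5
   vertex 3.1 0.9 2.9
  endloop
 endfacet
 facet normal -0.832 0.538 0.137
  outer loop
   vertex 0.9 1.3 2.1
   vertex 0.5 0.3 3.6
   vertex 1.4 2.2 1.6
  endloop
 endfacet
 facet normal 0.193 -0.556 -0.808
  outer loop
   vertex 0.9 1.3 2.1
   vertex 1.4 2.2 1.6
   vertex 3.1 0.9 2.9
  endloop
 endfacet
 facet normal 0.080 -0.885 -0.459
  outer loop
   vertex 0.9 0.7 2.9
   vertex 3.1 0.9 2.9
   vertex 0.5 0.3 3.6
  endloop
 endfacet
 facet normal -0.243 -0.776 -0.582
  outer loop
   vertex 0.9 0.7 2.9
   vertex 0.5 0.3 3.6
   vertex 0.9 1.3 2.1
  endloop
 endfacet
 facet normal 0.073 -0.798 -0.598
  outer loop
   vertex 0.9 0.7 2.9
   vertex 0.9 1.3 2.1
   vertex 3.1 0.9 2.9
  endloop
 endfacet
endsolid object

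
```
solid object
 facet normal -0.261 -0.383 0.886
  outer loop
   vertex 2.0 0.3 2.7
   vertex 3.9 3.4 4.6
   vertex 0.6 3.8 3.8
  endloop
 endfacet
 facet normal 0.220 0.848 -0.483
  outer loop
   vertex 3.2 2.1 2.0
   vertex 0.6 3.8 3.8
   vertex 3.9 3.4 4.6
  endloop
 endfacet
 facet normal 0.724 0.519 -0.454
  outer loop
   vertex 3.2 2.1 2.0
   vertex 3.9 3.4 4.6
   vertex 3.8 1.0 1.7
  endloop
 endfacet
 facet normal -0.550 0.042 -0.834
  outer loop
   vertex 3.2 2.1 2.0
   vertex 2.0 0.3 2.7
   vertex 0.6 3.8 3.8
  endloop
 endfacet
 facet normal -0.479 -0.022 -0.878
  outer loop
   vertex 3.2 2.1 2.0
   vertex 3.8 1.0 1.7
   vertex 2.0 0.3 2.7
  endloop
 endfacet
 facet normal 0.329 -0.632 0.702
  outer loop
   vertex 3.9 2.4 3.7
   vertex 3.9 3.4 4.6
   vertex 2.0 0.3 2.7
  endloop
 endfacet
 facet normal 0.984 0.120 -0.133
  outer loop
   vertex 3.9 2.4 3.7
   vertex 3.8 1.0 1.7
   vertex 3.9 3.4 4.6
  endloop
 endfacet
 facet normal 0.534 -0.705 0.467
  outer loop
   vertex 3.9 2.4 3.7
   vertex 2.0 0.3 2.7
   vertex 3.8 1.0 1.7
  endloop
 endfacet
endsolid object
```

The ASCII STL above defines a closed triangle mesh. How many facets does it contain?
8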